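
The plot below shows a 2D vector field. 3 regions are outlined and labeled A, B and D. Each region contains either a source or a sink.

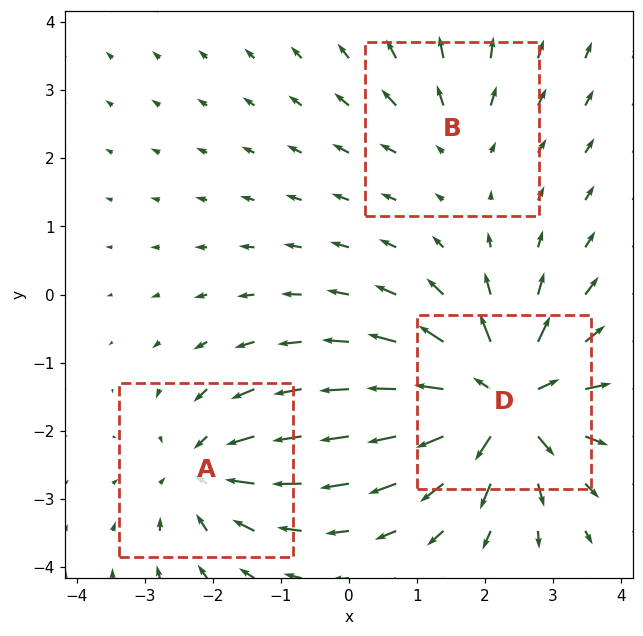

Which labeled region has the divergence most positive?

D

Divergence at each region's feature centre — A: about -4, B: about +2, D: about +6. Region D is most positive.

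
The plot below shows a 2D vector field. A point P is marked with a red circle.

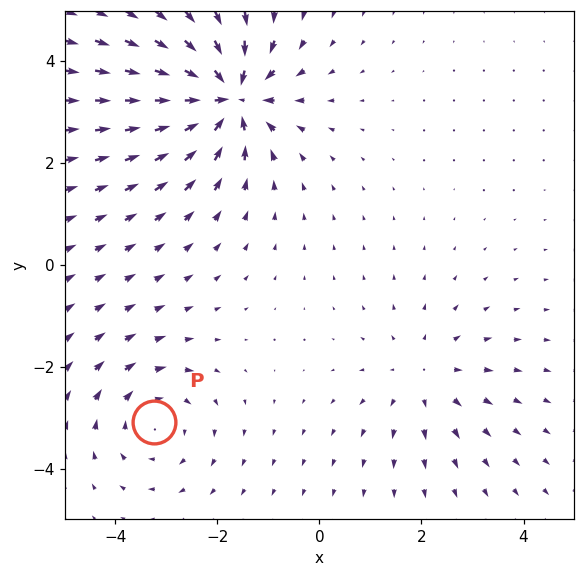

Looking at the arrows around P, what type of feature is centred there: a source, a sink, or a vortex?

At P (-3.2, -3.1) the arrows circulate clockwise. Divergence ≈0, curl about -3 — near-zero divergence with nonzero curl is a vortex.

vortex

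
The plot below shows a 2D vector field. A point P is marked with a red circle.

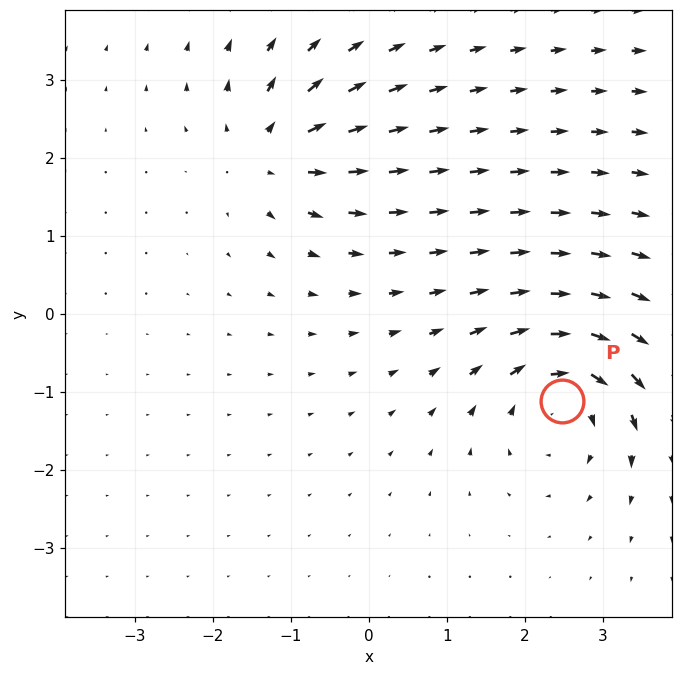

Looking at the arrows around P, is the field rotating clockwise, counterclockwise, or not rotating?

clockwise

Near P at (2.5, -1.1) the arrows circulate clockwise. The curl (z-component) there is about -5; negative curl means clockwise rotation.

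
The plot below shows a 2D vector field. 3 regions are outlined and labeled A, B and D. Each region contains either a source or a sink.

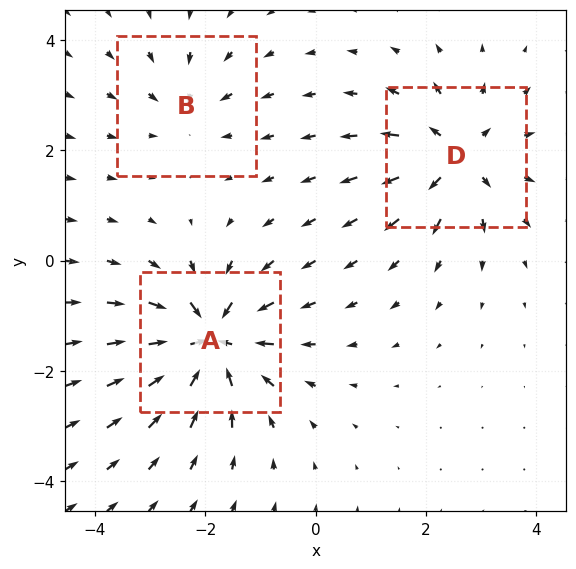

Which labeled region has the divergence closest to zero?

Divergence at each region's feature centre — A: about -6, B: about -3, D: about +4. Region B is closest to zero.

B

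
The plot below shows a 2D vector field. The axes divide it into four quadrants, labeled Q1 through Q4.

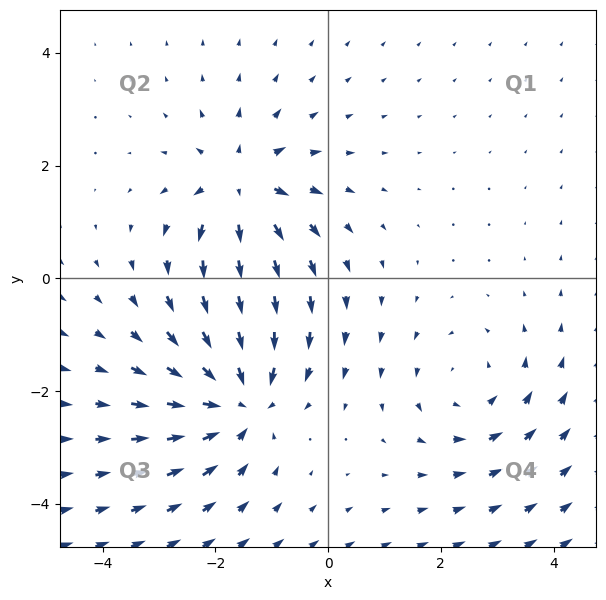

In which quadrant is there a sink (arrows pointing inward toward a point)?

Q3

The sink sits at approximately (-1.6, -2.2), which lies in quadrant Q3. The divergence there is about -5, negative as expected for a sink.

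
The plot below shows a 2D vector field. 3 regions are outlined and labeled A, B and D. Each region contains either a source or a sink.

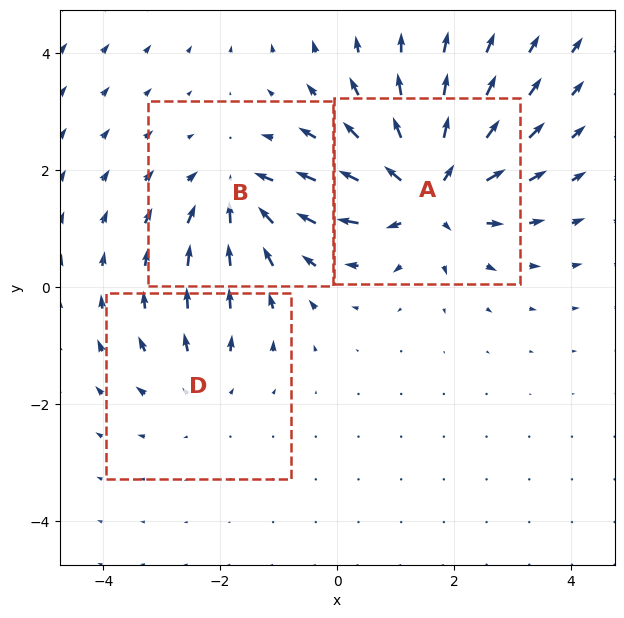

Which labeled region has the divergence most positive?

A

Divergence at each region's feature centre — A: about +5, B: about -3, D: about +2. Region A is most positive.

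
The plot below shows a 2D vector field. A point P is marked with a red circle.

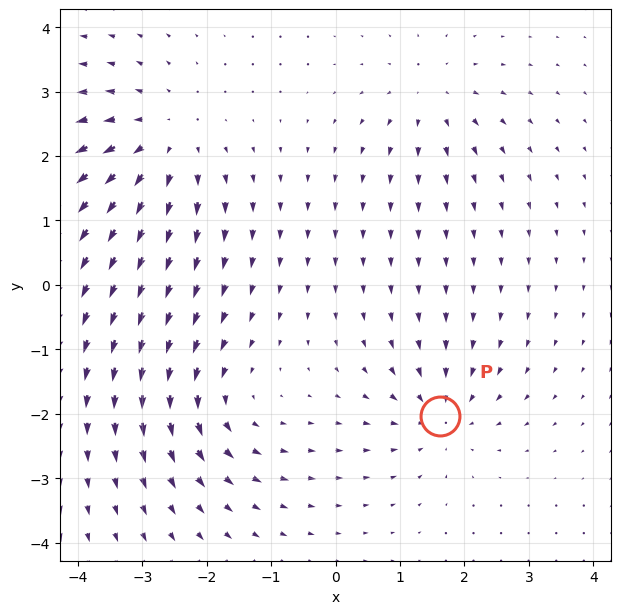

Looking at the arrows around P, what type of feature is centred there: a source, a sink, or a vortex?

sink

At P (1.6, -2.0) the arrows converge inward. Divergence about -4, curl ≈0 — negative divergence with near-zero curl is a sink.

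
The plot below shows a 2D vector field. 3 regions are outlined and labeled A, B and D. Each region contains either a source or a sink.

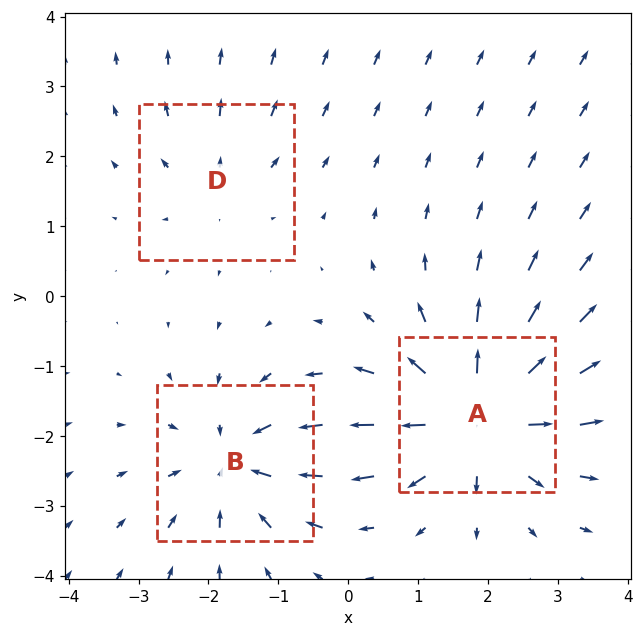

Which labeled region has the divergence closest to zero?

Divergence at each region's feature centre — A: about +6, B: about -4, D: about +2. Region D is closest to zero.

D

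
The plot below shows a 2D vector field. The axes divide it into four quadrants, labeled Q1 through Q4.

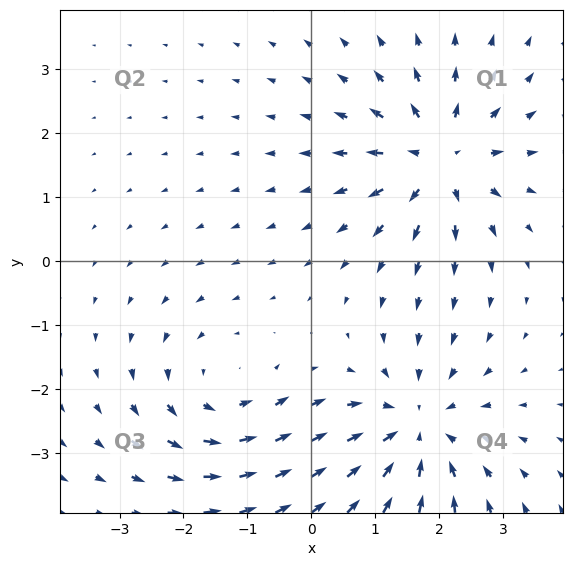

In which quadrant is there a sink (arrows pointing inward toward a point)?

Q4

The sink sits at approximately (1.6, -2.6), which lies in quadrant Q4. The divergence there is about -3, negative as expected for a sink.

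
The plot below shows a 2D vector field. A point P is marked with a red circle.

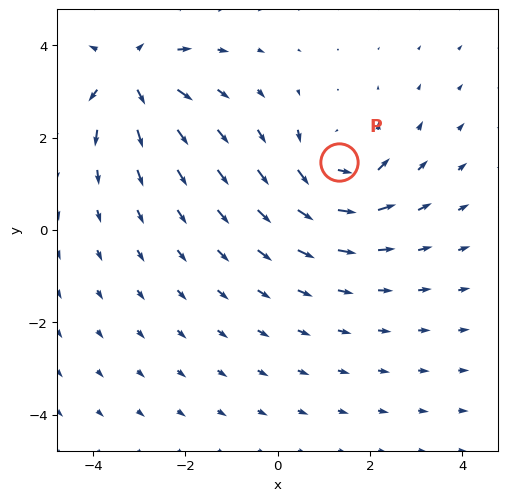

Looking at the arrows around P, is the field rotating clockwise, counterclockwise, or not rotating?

Near P at (1.3, 1.5) the arrows circulate counterclockwise. The curl (z-component) there is about +5; positive curl means counterclockwise rotation.

counterclockwise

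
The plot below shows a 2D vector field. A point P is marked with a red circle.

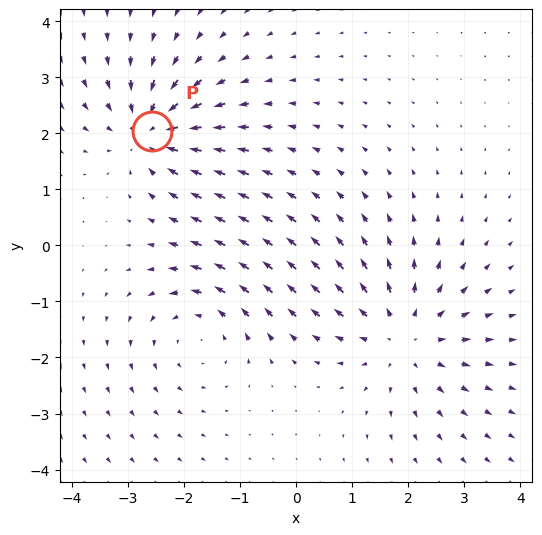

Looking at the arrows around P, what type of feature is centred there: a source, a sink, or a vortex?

At P (-2.6, 2.0) the arrows converge inward. Divergence about -6, curl ≈0 — negative divergence with near-zero curl is a sink.

sink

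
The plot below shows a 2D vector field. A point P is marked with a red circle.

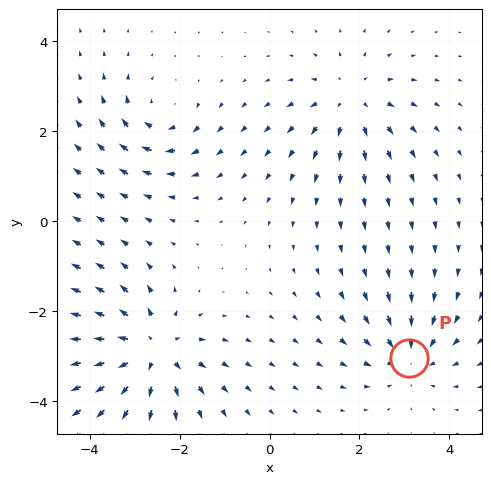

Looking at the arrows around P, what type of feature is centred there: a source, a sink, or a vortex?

sink

At P (3.1, -3.0) the arrows converge inward. Divergence about -4, curl ≈0 — negative divergence with near-zero curl is a sink.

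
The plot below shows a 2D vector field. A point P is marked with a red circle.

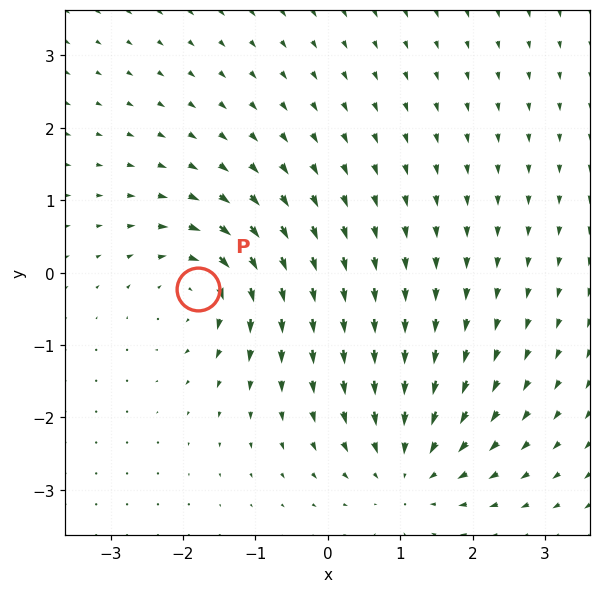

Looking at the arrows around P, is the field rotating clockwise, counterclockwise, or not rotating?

Near P at (-1.8, -0.2) the arrows circulate clockwise. The curl (z-component) there is about -5; negative curl means clockwise rotation.

clockwise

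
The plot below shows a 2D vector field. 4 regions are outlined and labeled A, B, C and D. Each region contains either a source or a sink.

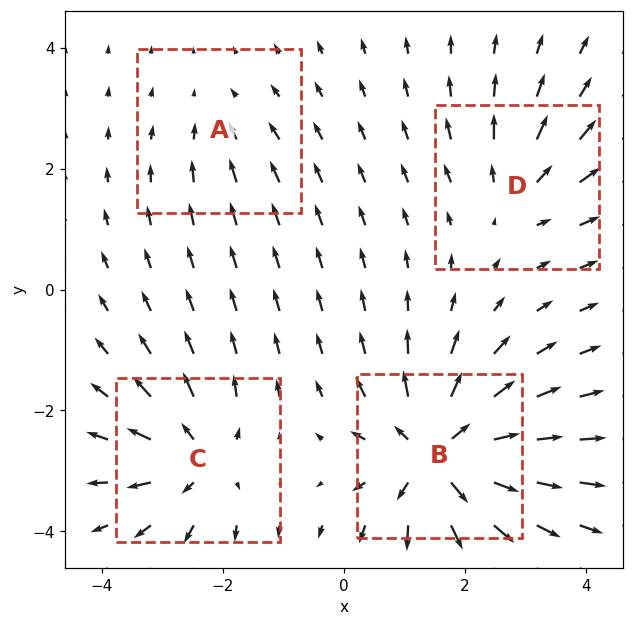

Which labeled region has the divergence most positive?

Divergence at each region's feature centre — A: about -2, B: about +9, C: about +6, D: about +4. Region B is most positive.

B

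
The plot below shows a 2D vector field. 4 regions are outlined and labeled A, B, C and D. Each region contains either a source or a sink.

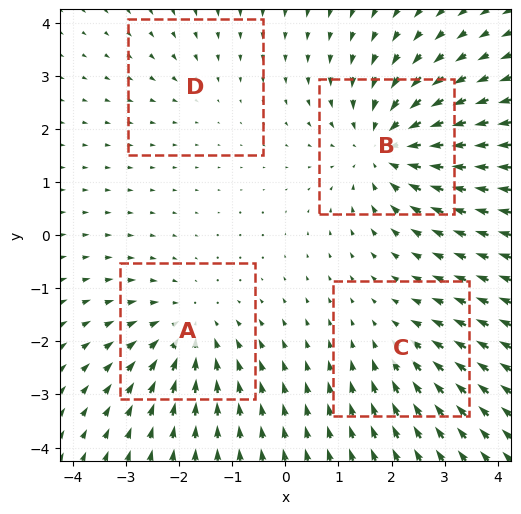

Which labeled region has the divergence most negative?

B

Divergence at each region's feature centre — A: about -4, B: about -5, C: about -3, D: about -2. Region B is most negative.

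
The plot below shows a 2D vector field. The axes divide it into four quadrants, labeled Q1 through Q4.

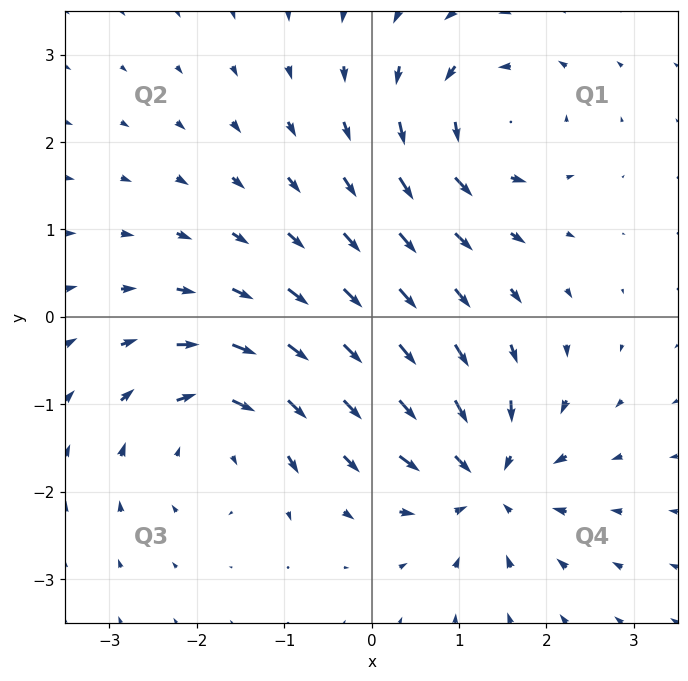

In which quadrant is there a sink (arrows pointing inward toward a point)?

The sink sits at approximately (1.3, -1.8), which lies in quadrant Q4. The divergence there is about -7, negative as expected for a sink.

Q4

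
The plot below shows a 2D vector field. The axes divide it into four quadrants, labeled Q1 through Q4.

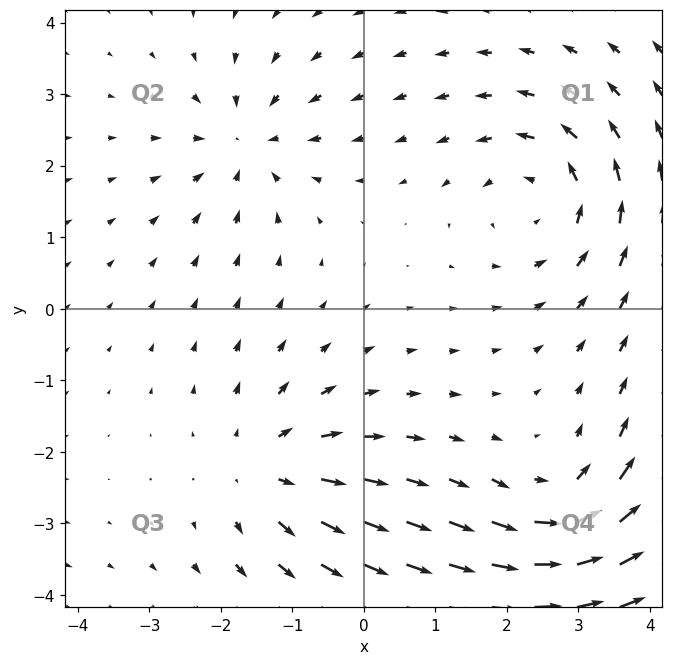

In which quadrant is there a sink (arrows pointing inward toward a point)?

The sink sits at approximately (-1.6, 2.3), which lies in quadrant Q2. The divergence there is about -4, negative as expected for a sink.

Q2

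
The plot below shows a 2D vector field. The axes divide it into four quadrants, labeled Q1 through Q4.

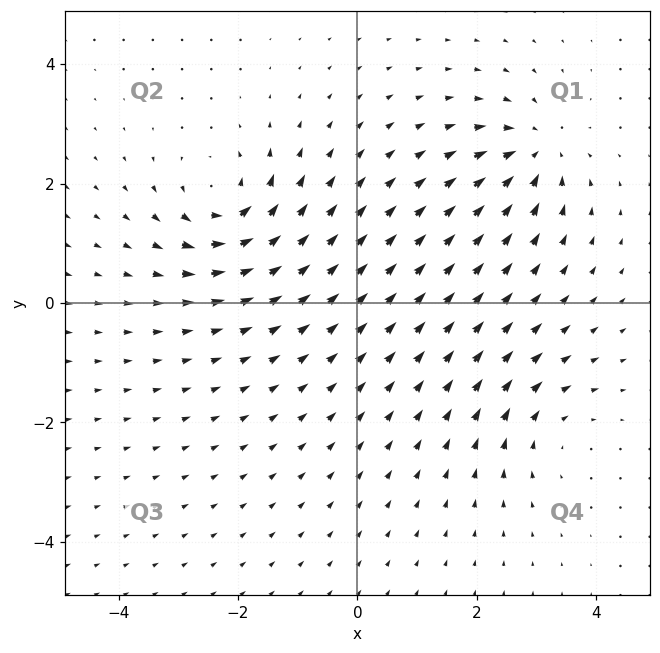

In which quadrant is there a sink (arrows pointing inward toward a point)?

The sink sits at approximately (3.0, 2.5), which lies in quadrant Q1. The divergence there is about -4, negative as expected for a sink.

Q1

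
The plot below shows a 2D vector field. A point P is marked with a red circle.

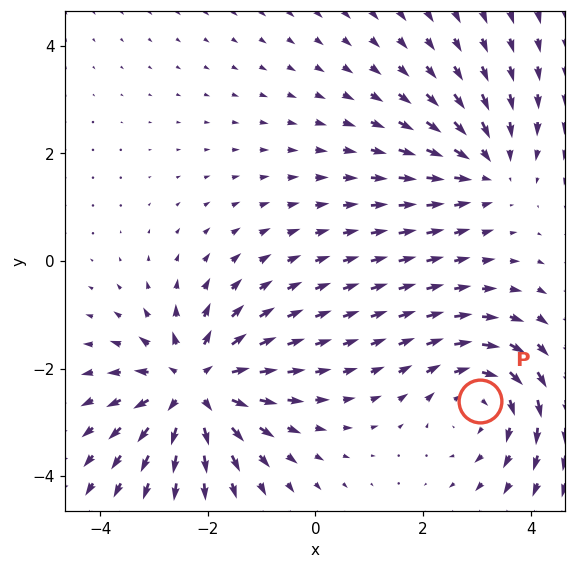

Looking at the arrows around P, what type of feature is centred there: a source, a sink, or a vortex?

vortex

At P (3.1, -2.6) the arrows circulate clockwise. Divergence ≈0, curl about -3 — near-zero divergence with nonzero curl is a vortex.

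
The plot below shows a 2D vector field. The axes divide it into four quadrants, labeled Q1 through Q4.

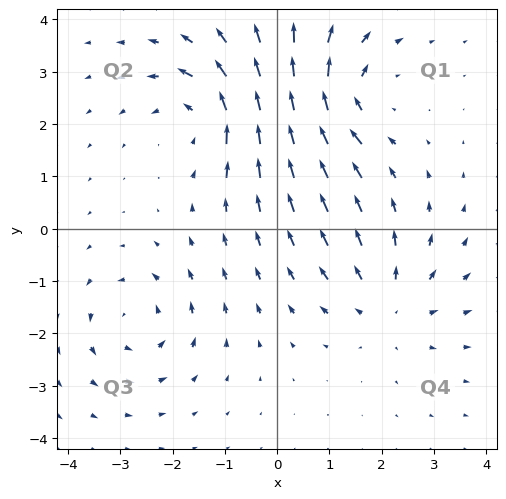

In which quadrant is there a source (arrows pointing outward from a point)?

Q4

The source sits at approximately (2.1, -1.5), which lies in quadrant Q4. The divergence there is about +4, positive as expected for a source.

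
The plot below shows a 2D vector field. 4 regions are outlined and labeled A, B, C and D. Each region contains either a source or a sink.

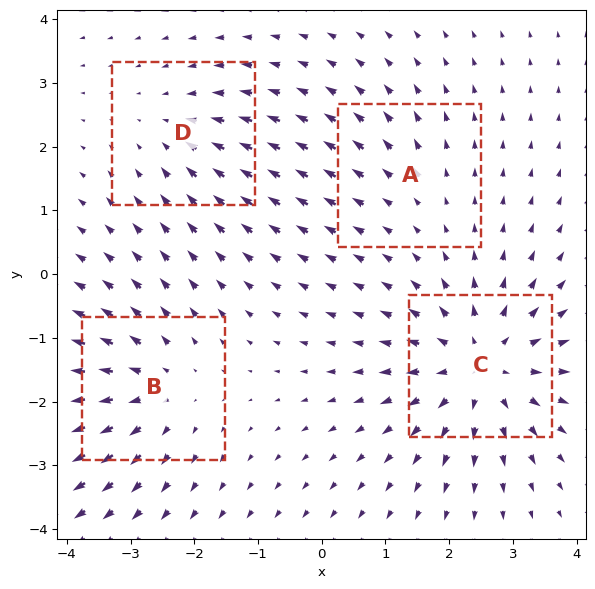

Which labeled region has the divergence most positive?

C

Divergence at each region's feature centre — A: about +2, B: about +4, C: about +7, D: about -3. Region C is most positive.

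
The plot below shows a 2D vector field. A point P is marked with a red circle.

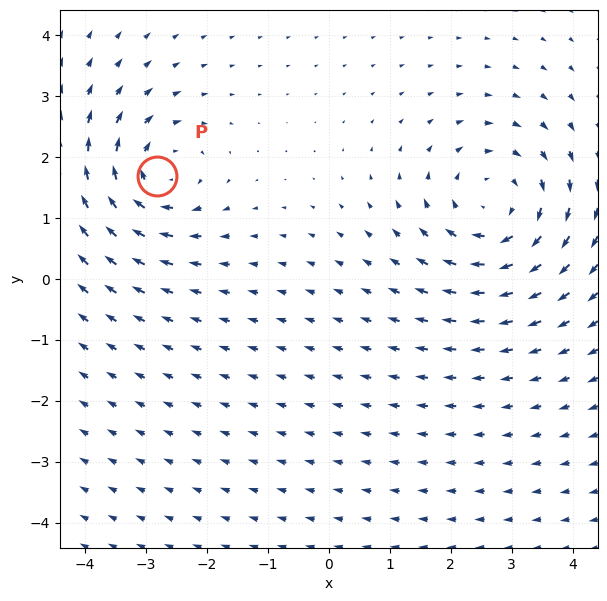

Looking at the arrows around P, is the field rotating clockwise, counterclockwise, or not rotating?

clockwise

Near P at (-2.8, 1.7) the arrows circulate clockwise. The curl (z-component) there is about -3; negative curl means clockwise rotation.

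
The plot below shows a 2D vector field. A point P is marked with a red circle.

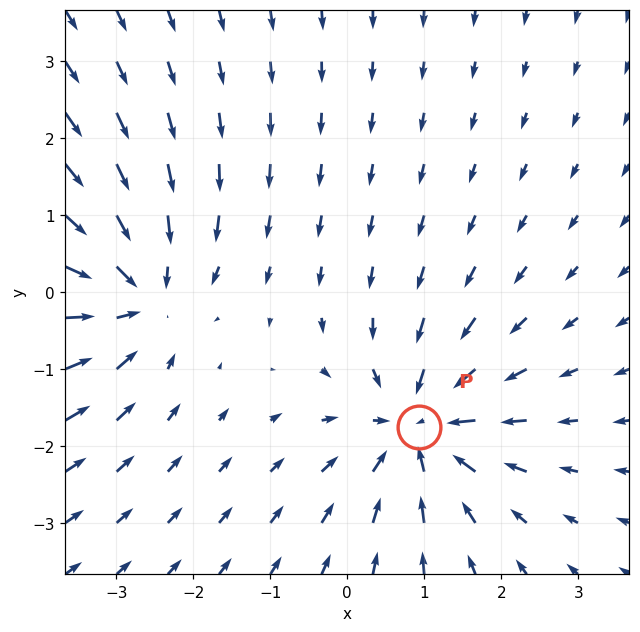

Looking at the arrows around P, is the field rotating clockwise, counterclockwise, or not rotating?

Near P at (0.9, -1.7) the arrows show no circulation. The curl there is ≈0.

not rotating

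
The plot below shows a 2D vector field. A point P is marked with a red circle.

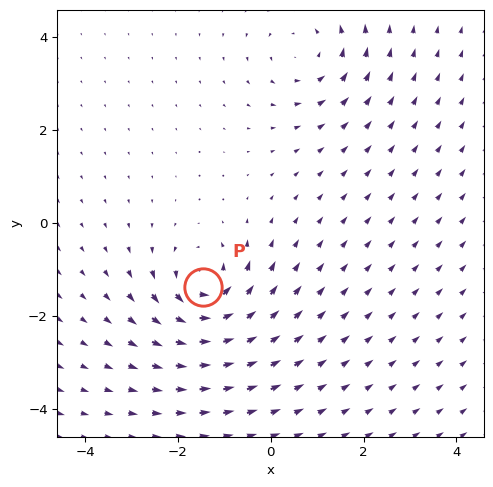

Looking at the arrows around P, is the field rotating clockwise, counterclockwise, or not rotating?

Near P at (-1.5, -1.4) the arrows circulate counterclockwise. The curl (z-component) there is about +7; positive curl means counterclockwise rotation.

counterclockwise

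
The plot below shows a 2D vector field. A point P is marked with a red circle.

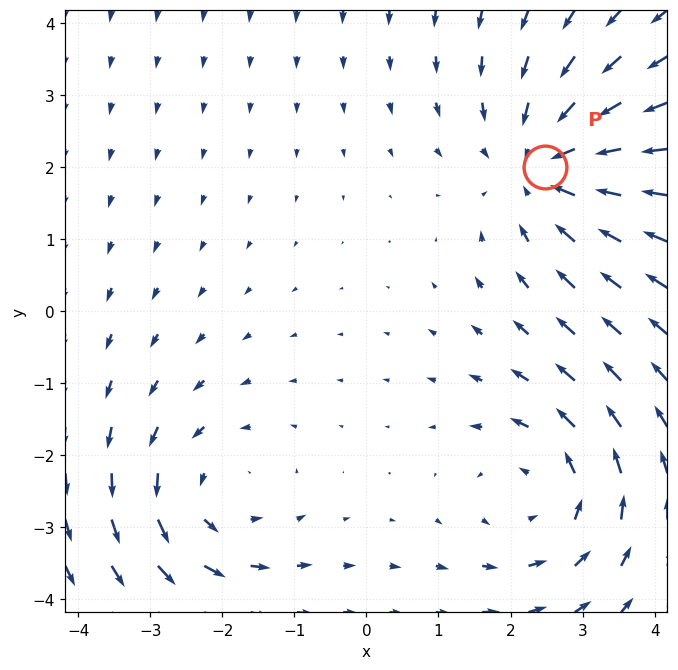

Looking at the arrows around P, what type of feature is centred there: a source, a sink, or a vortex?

sink

At P (2.5, 2.0) the arrows converge inward. Divergence about -3, curl ≈0 — negative divergence with near-zero curl is a sink.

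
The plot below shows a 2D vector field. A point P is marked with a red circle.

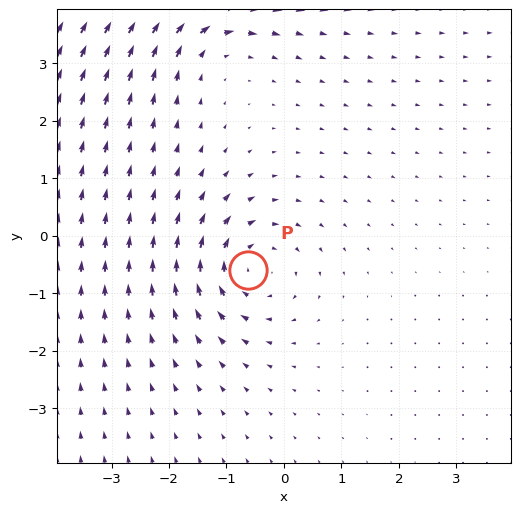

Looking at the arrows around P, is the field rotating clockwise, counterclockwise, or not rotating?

clockwise

Near P at (-0.6, -0.6) the arrows circulate clockwise. The curl (z-component) there is about -4; negative curl means clockwise rotation.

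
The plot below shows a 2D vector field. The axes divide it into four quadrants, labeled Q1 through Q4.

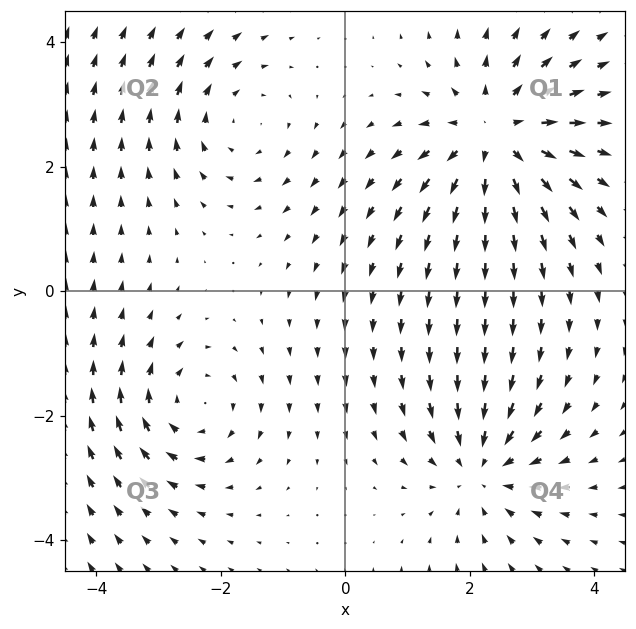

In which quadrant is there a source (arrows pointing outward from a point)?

The source sits at approximately (2.4, 2.5), which lies in quadrant Q1. The divergence there is about +5, positive as expected for a source.

Q1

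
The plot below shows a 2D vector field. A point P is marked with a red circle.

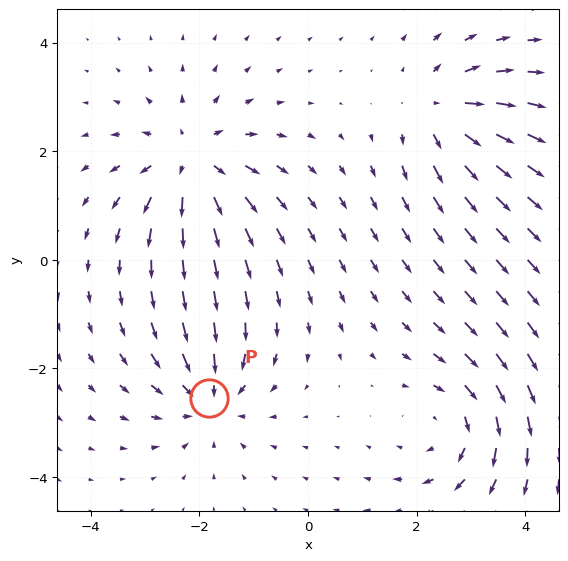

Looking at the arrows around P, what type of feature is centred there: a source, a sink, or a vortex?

sink

At P (-1.8, -2.5) the arrows converge inward. Divergence about -4, curl ≈0 — negative divergence with near-zero curl is a sink.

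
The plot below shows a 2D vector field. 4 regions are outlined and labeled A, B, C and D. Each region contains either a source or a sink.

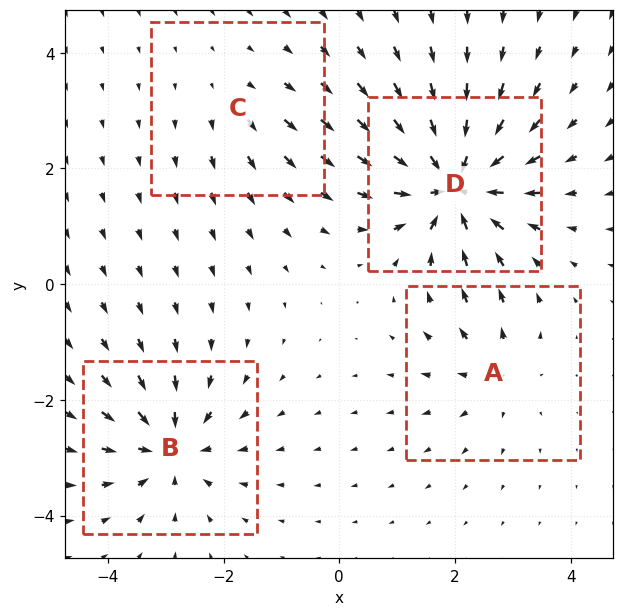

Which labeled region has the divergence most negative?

Divergence at each region's feature centre — A: about +4, B: about -6, C: about +2, D: about -9. Region D is most negative.

D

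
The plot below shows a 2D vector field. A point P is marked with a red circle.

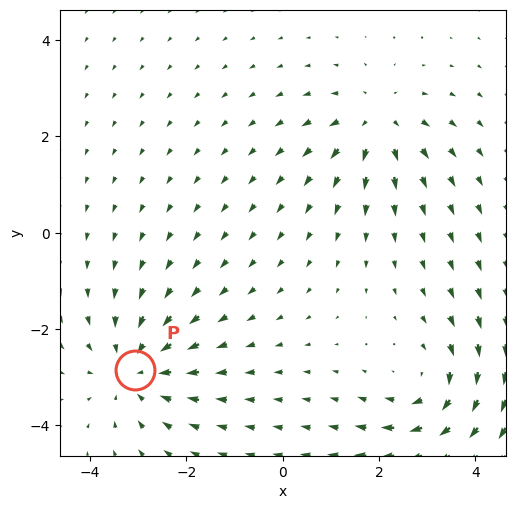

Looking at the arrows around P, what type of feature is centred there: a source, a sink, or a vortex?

sink

At P (-3.1, -2.8) the arrows converge inward. Divergence about -3, curl ≈0 — negative divergence with near-zero curl is a sink.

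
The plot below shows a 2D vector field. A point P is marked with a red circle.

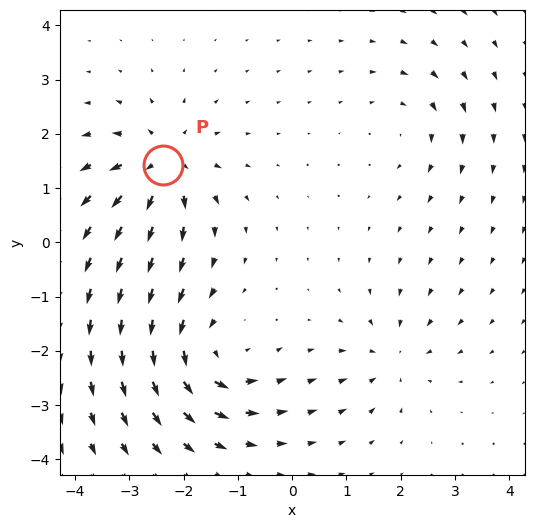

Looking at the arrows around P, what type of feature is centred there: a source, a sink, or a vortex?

At P (-2.4, 1.4) the arrows spread outward. Divergence about +5, curl ≈0 — positive divergence with near-zero curl is a source.

source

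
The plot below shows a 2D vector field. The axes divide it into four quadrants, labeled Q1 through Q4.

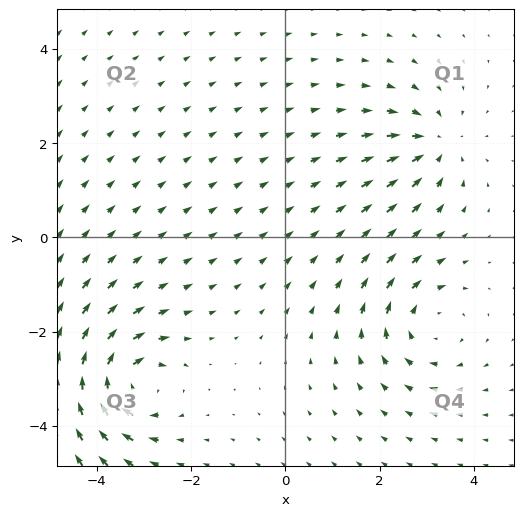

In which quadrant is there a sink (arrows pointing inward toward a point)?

The sink sits at approximately (3.2, 2.0), which lies in quadrant Q1. The divergence there is about -4, negative as expected for a sink.

Q1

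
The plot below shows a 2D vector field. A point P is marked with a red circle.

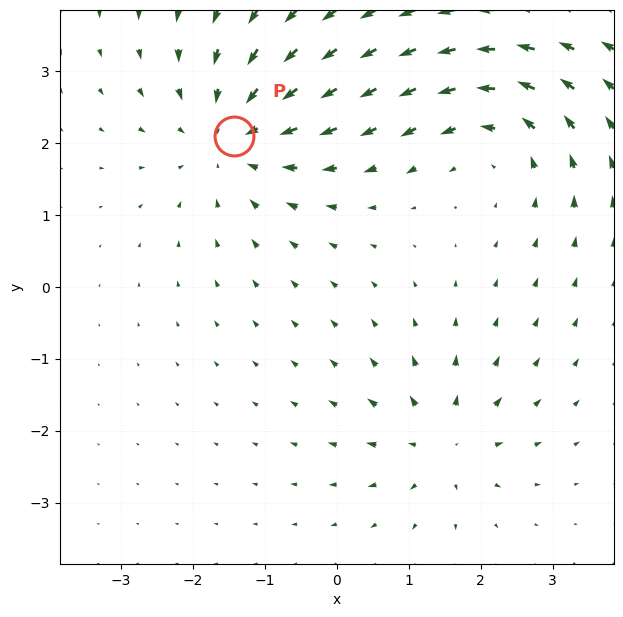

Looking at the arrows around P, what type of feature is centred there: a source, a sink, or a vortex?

sink

At P (-1.4, 2.1) the arrows converge inward. Divergence about -4, curl ≈0 — negative divergence with near-zero curl is a sink.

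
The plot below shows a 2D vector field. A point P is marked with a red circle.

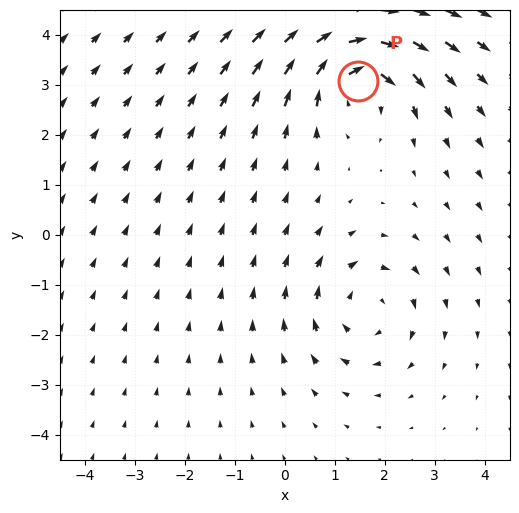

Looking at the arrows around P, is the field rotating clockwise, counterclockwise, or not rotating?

clockwise

Near P at (1.5, 3.1) the arrows circulate clockwise. The curl (z-component) there is about -5; negative curl means clockwise rotation.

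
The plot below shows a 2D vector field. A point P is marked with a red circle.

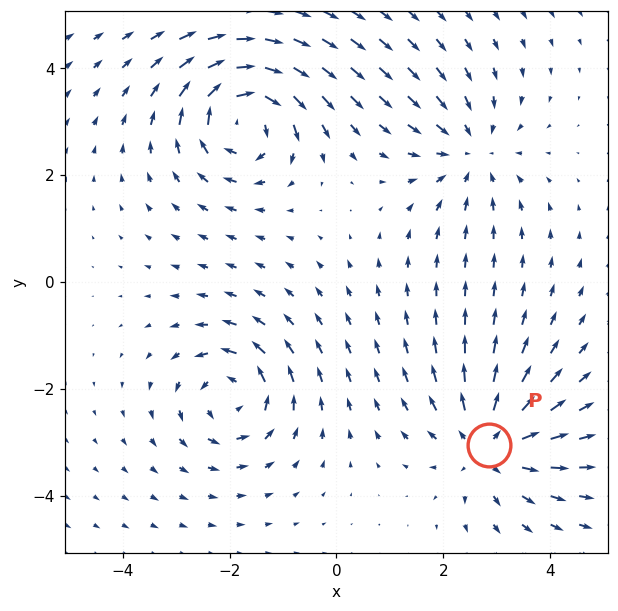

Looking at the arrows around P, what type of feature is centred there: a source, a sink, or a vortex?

At P (2.9, -3.1) the arrows spread outward. Divergence about +5, curl ≈0 — positive divergence with near-zero curl is a source.

source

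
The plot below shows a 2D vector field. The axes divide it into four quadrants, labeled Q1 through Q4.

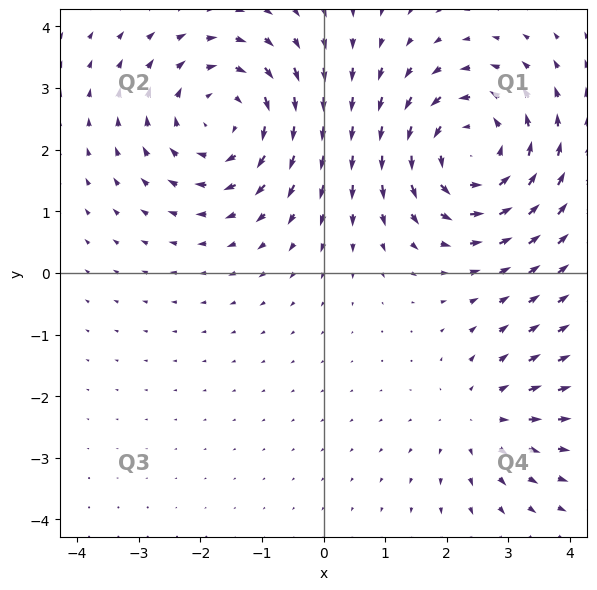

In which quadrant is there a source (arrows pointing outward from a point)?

Q4

The source sits at approximately (2.5, -2.3), which lies in quadrant Q4. The divergence there is about +2, positive as expected for a source.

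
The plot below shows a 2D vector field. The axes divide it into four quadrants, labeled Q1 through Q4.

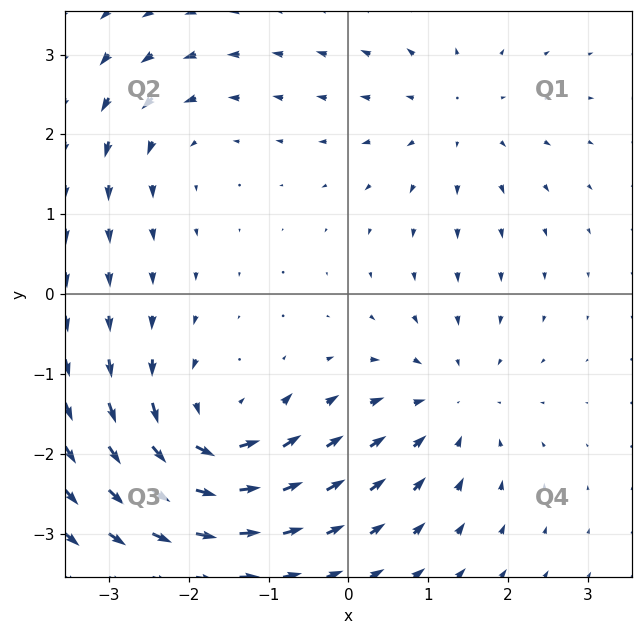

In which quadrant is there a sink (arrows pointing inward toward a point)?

The sink sits at approximately (1.3, -1.4), which lies in quadrant Q4. The divergence there is about -4, negative as expected for a sink.

Q4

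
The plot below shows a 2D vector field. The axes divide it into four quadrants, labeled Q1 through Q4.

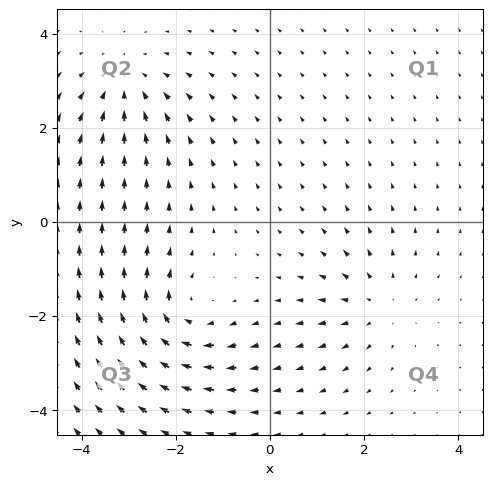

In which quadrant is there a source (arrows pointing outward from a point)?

Q4

The source sits at approximately (2.3, -1.8), which lies in quadrant Q4. The divergence there is about +3, positive as expected for a source.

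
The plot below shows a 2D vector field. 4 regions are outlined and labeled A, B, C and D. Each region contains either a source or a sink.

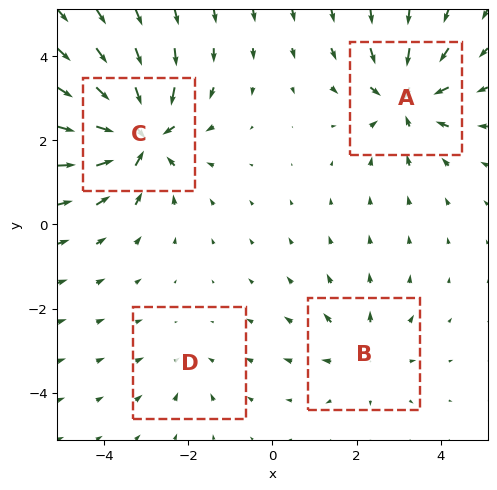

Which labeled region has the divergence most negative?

Divergence at each region's feature centre — A: about -5, B: about +3, C: about -7, D: about -2. Region C is most negative.

C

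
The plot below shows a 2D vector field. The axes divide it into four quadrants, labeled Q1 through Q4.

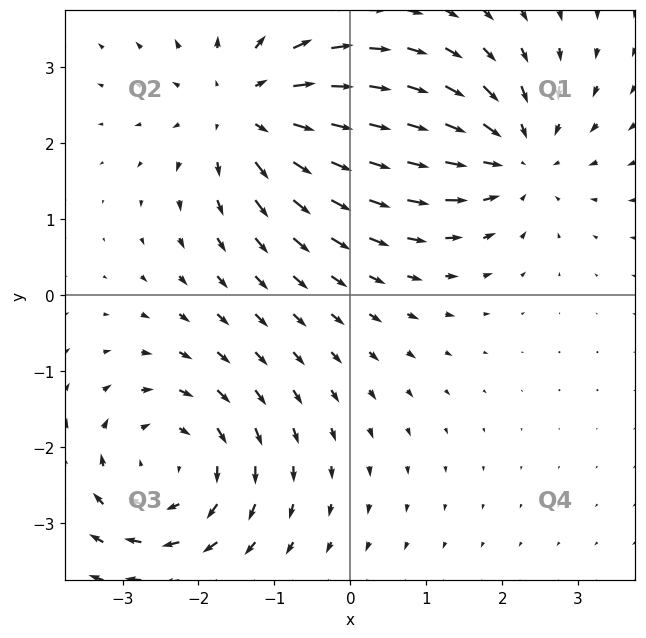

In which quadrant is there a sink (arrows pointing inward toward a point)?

The sink sits at approximately (2.1, 1.8), which lies in quadrant Q1. The divergence there is about -3, negative as expected for a sink.

Q1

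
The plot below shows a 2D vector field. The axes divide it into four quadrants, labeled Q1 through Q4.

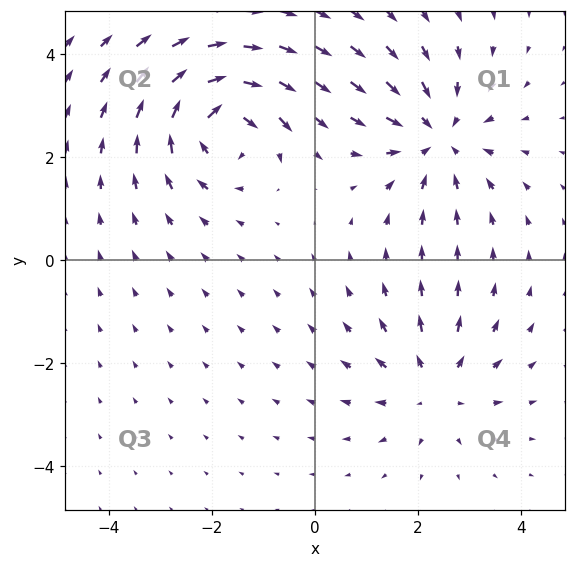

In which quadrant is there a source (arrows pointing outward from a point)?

The source sits at approximately (2.3, -2.5), which lies in quadrant Q4. The divergence there is about +3, positive as expected for a source.

Q4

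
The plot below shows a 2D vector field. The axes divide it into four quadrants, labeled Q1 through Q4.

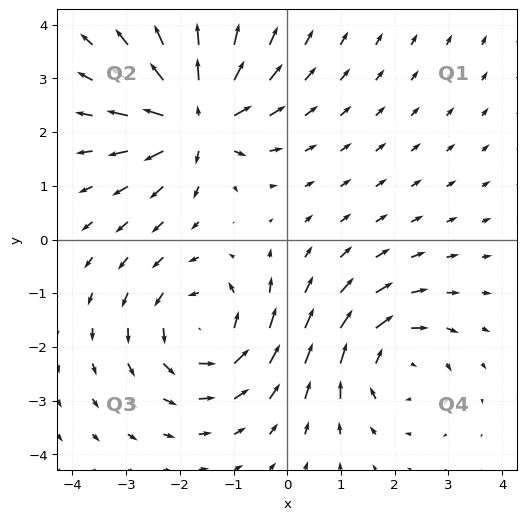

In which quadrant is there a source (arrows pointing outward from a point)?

The source sits at approximately (-1.7, 2.2), which lies in quadrant Q2. The divergence there is about +7, positive as expected for a source.

Q2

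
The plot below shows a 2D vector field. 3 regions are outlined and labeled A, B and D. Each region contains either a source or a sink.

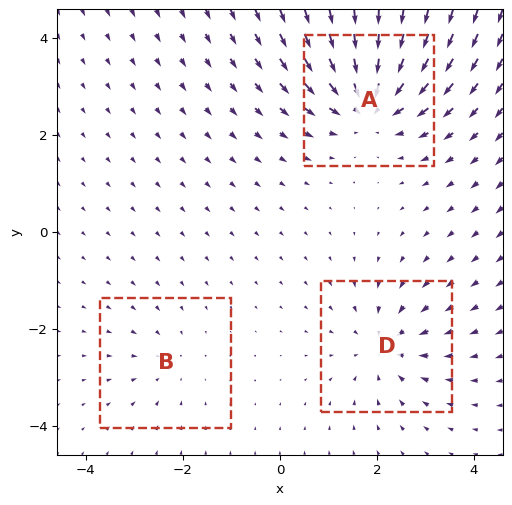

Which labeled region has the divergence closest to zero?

Divergence at each region's feature centre — A: about -6, B: about -2, D: about -4. Region B is closest to zero.

B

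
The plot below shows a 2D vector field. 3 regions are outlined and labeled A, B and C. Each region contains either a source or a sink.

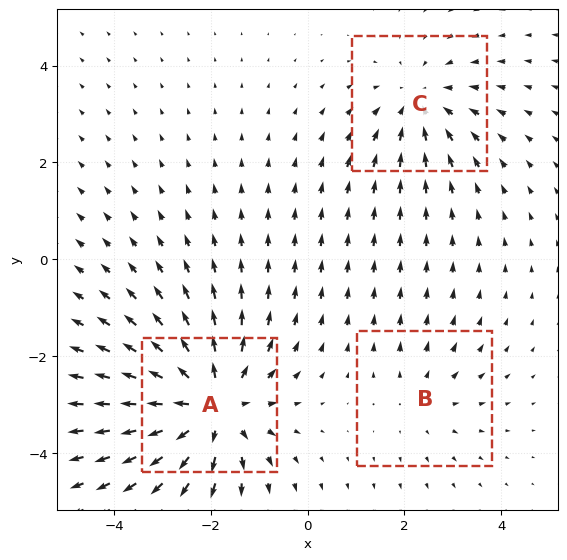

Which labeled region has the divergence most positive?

A

Divergence at each region's feature centre — A: about +4, B: about +2, C: about -3. Region A is most positive.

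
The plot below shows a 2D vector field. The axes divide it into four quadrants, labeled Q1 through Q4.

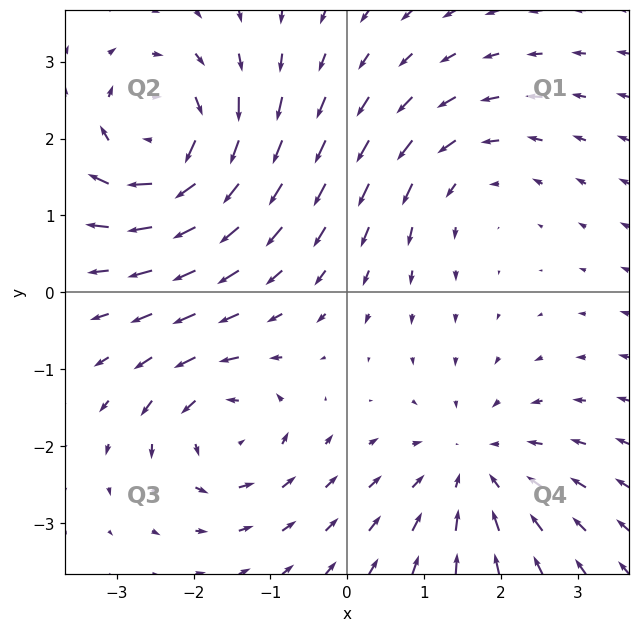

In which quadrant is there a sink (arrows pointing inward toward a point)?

Q4

The sink sits at approximately (1.6, -2.3), which lies in quadrant Q4. The divergence there is about -3, negative as expected for a sink.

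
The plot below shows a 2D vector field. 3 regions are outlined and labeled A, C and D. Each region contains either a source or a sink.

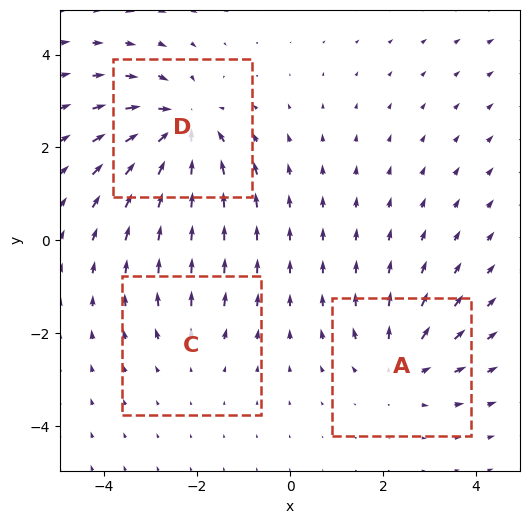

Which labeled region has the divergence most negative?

Divergence at each region's feature centre — A: about +3, C: about +2, D: about -5. Region D is most negative.

D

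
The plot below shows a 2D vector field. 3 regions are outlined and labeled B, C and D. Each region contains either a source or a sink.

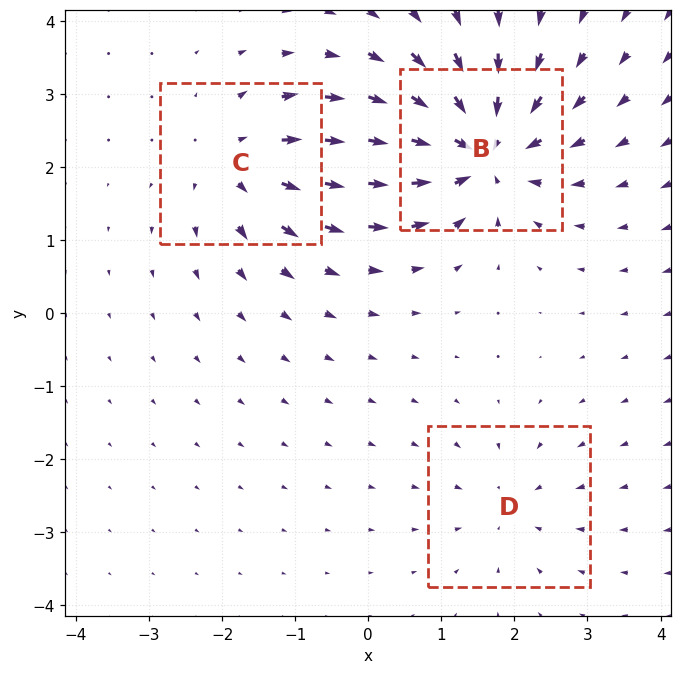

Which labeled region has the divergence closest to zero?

Divergence at each region's feature centre — B: about -6, C: about +4, D: about -2. Region D is closest to zero.

D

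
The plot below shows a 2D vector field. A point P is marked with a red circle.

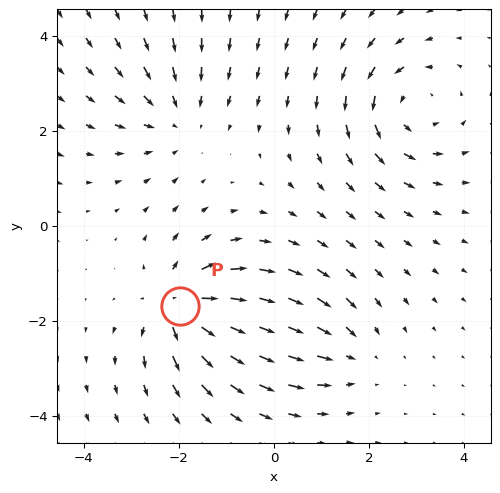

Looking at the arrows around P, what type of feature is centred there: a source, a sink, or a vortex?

source

At P (-2.0, -1.7) the arrows spread outward. Divergence about +6, curl ≈0 — positive divergence with near-zero curl is a source.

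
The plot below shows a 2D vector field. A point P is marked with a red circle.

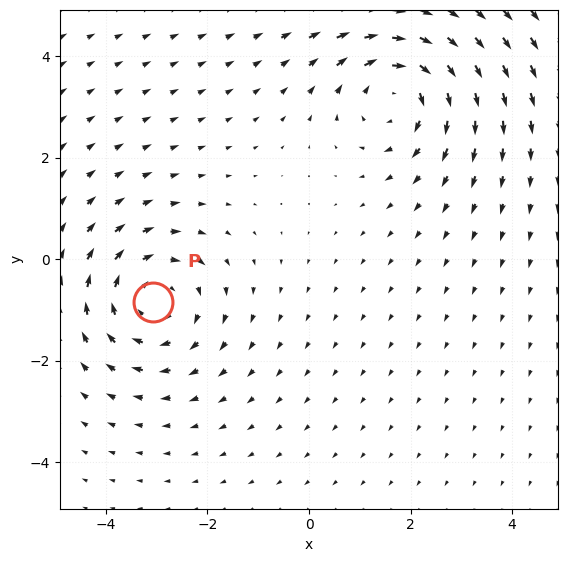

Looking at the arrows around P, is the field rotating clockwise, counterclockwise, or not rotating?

clockwise

Near P at (-3.1, -0.8) the arrows circulate clockwise. The curl (z-component) there is about -4; negative curl means clockwise rotation.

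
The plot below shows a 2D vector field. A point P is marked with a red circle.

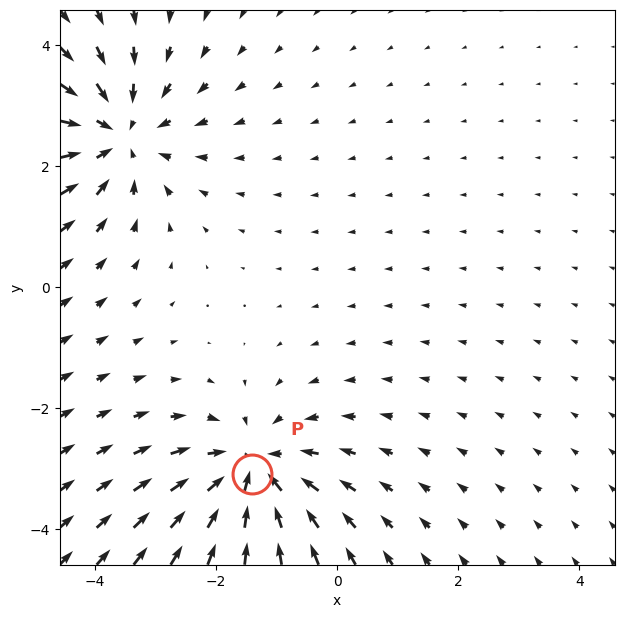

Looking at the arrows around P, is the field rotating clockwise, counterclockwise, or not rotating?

not rotating

Near P at (-1.4, -3.1) the arrows show no circulation. The curl there is ≈0.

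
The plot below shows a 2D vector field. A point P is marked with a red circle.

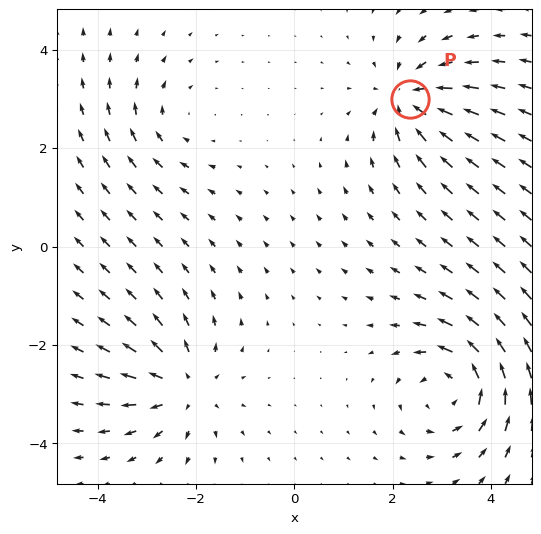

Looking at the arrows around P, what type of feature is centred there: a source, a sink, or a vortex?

sink

At P (2.3, 3.0) the arrows converge inward. Divergence about -5, curl ≈0 — negative divergence with near-zero curl is a sink.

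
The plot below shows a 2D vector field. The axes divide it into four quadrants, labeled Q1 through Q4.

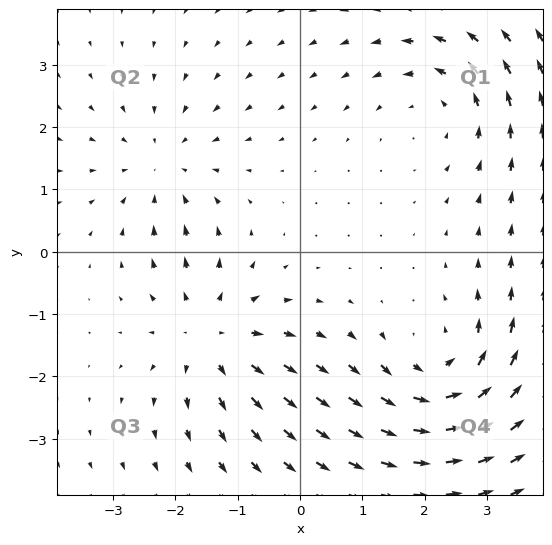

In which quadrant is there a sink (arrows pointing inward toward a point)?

Q2

The sink sits at approximately (-2.2, 1.4), which lies in quadrant Q2. The divergence there is about -3, negative as expected for a sink.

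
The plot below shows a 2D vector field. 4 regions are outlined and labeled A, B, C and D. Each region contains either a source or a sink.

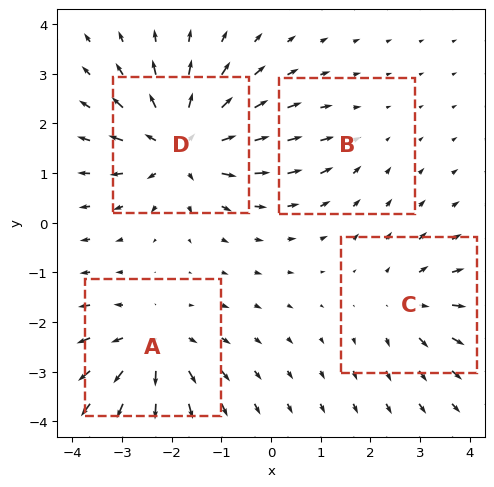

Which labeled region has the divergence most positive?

D

Divergence at each region's feature centre — A: about +5, B: about -2, C: about +4, D: about +7. Region D is most positive.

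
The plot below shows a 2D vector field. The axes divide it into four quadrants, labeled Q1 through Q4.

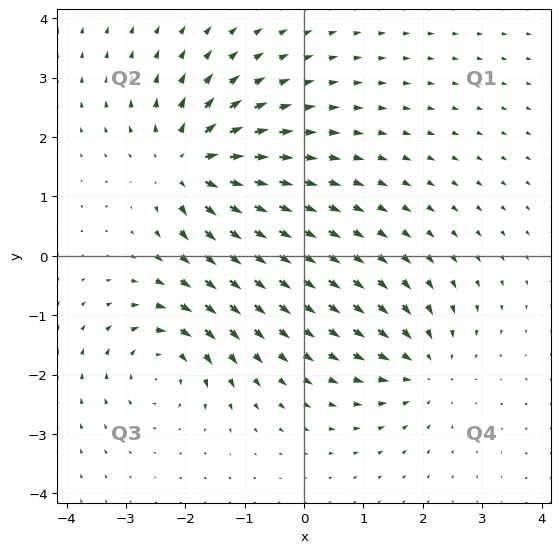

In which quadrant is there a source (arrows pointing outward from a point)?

Q2

The source sits at approximately (-1.9, 1.5), which lies in quadrant Q2. The divergence there is about +5, positive as expected for a source.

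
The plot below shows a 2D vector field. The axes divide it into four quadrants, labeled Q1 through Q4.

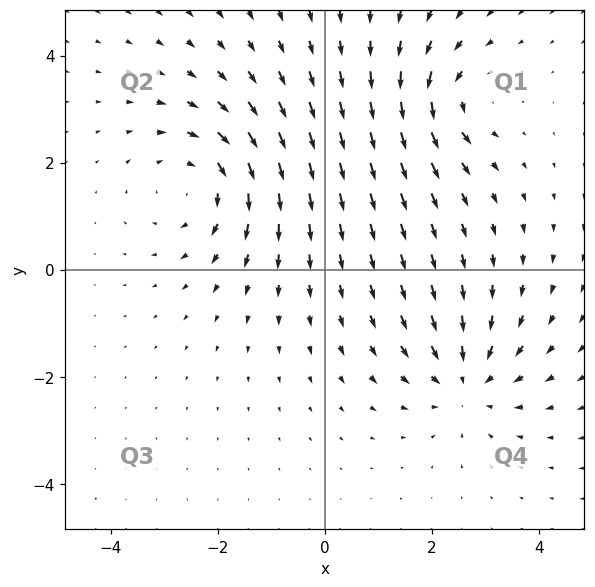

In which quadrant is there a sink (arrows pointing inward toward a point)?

The sink sits at approximately (2.7, -2.1), which lies in quadrant Q4. The divergence there is about -3, negative as expected for a sink.

Q4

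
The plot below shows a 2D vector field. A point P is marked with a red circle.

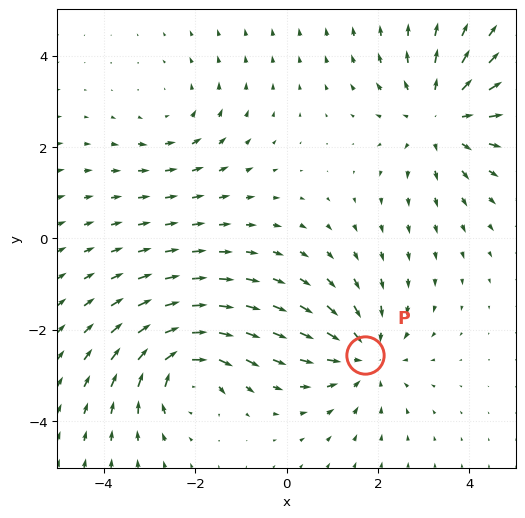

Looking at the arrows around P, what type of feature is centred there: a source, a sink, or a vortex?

At P (1.7, -2.6) the arrows converge inward. Divergence about -4, curl ≈0 — negative divergence with near-zero curl is a sink.

sink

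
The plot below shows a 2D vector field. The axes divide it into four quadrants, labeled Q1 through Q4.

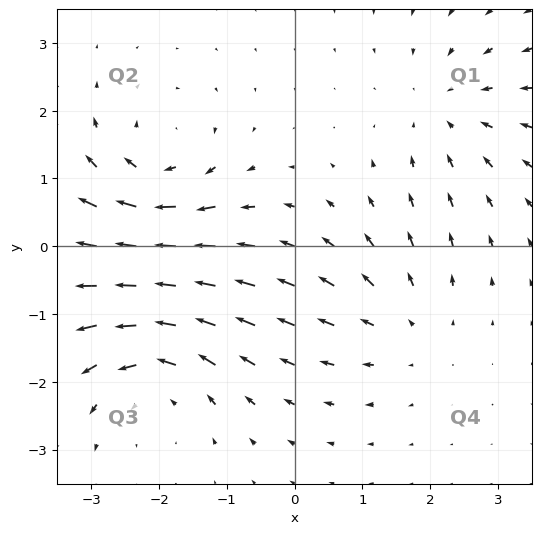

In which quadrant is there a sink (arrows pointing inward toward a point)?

The sink sits at approximately (2.3, 2.0), which lies in quadrant Q1. The divergence there is about -3, negative as expected for a sink.

Q1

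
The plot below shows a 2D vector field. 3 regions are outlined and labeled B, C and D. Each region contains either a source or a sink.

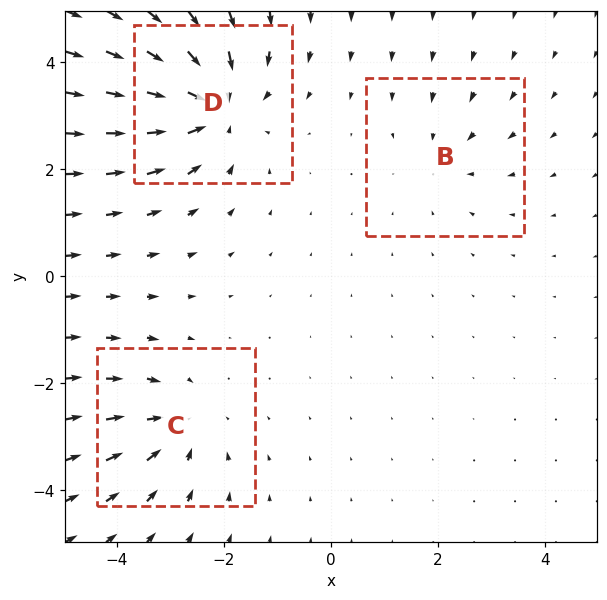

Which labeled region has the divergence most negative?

D

Divergence at each region's feature centre — B: about -2, C: about -3, D: about -5. Region D is most negative.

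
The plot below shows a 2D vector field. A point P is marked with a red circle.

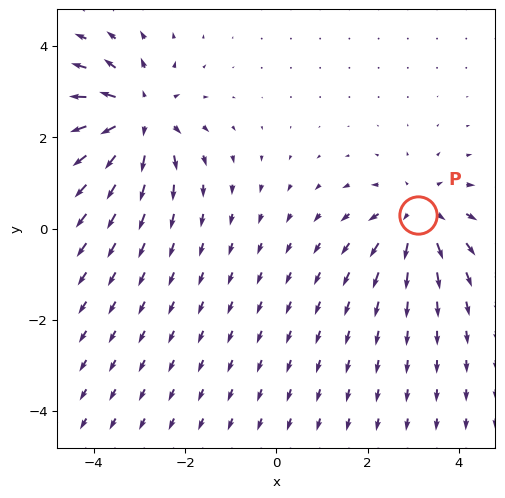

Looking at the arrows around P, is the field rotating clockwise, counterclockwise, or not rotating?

Near P at (3.1, 0.3) the arrows show no circulation. The curl there is ≈0.

not rotating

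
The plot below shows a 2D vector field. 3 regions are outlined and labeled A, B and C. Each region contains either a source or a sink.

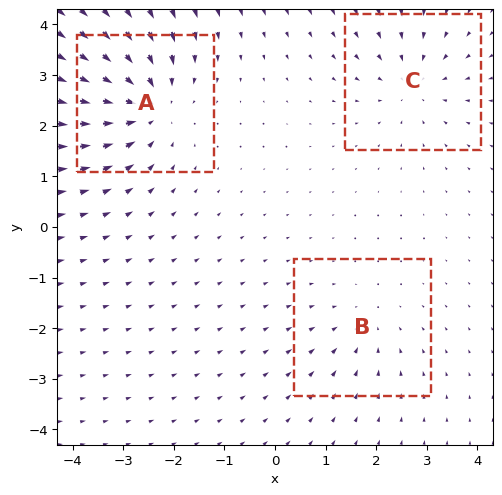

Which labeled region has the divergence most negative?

A

Divergence at each region's feature centre — A: about -5, B: about -2, C: about -3. Region A is most negative.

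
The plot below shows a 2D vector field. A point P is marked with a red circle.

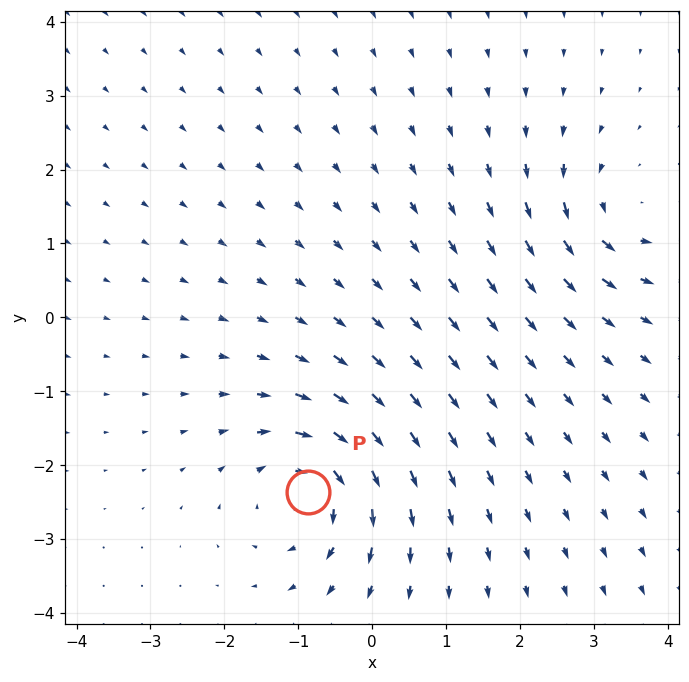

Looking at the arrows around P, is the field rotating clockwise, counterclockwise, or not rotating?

clockwise

Near P at (-0.9, -2.4) the arrows circulate clockwise. The curl (z-component) there is about -6; negative curl means clockwise rotation.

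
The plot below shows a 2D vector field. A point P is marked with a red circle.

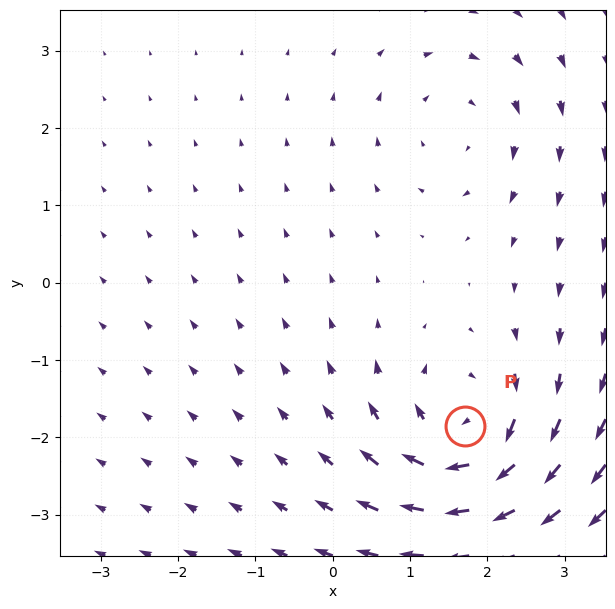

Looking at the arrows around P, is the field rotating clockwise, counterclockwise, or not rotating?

clockwise

Near P at (1.7, -1.9) the arrows circulate clockwise. The curl (z-component) there is about -7; negative curl means clockwise rotation.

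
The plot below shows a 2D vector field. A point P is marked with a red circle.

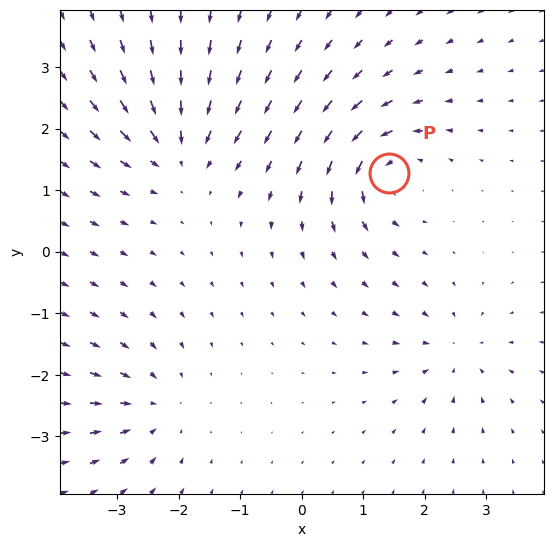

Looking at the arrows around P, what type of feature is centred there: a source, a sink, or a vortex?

At P (1.4, 1.3) the arrows circulate counterclockwise. Divergence ≈0, curl about +7 — near-zero divergence with nonzero curl is a vortex.

vortex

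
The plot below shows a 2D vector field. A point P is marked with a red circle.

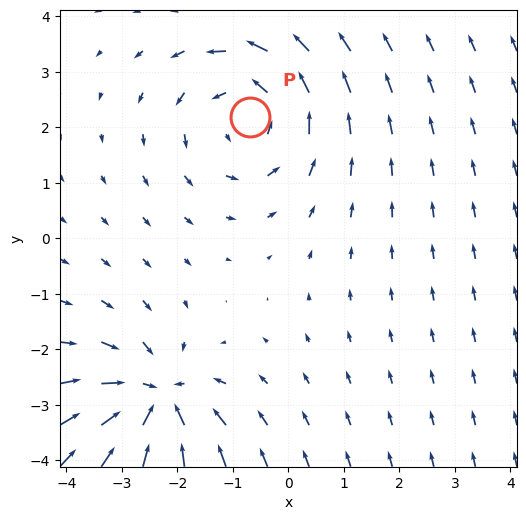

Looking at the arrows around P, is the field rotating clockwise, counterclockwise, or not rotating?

Near P at (-0.7, 2.2) the arrows circulate counterclockwise. The curl (z-component) there is about +3; positive curl means counterclockwise rotation.

counterclockwise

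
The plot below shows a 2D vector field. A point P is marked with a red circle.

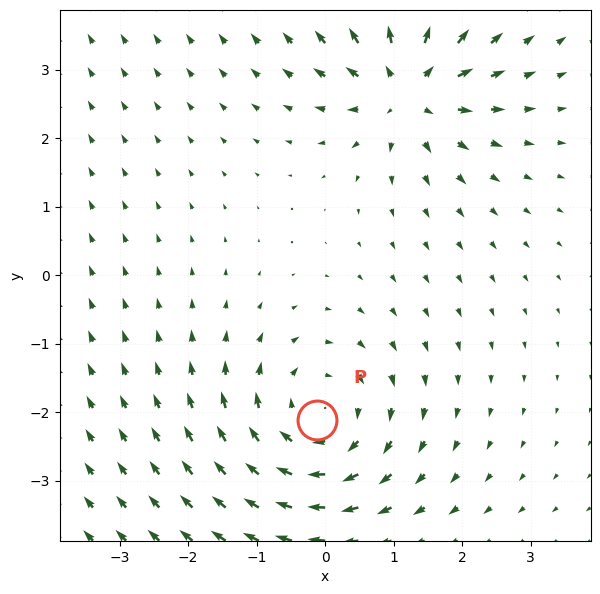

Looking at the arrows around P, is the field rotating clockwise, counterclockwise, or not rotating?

Near P at (-0.1, -2.1) the arrows circulate clockwise. The curl (z-component) there is about -4; negative curl means clockwise rotation.

clockwise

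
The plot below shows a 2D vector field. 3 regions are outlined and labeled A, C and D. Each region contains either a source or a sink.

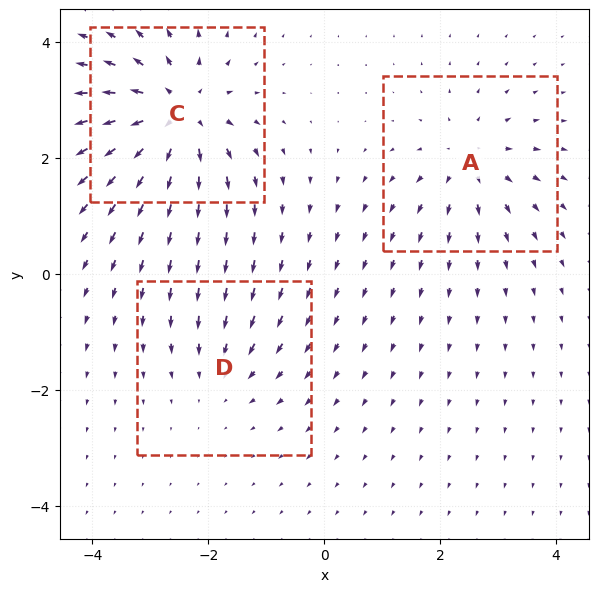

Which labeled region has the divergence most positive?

Divergence at each region's feature centre — A: about +3, C: about +5, D: about -2. Region C is most positive.

C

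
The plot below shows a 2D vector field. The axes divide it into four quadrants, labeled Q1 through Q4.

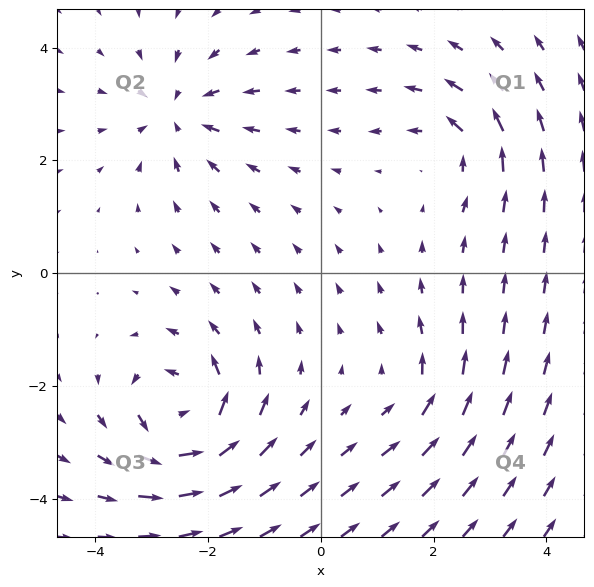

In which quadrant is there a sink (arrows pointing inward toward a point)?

Q2

The sink sits at approximately (-2.5, 2.8), which lies in quadrant Q2. The divergence there is about -4, negative as expected for a sink.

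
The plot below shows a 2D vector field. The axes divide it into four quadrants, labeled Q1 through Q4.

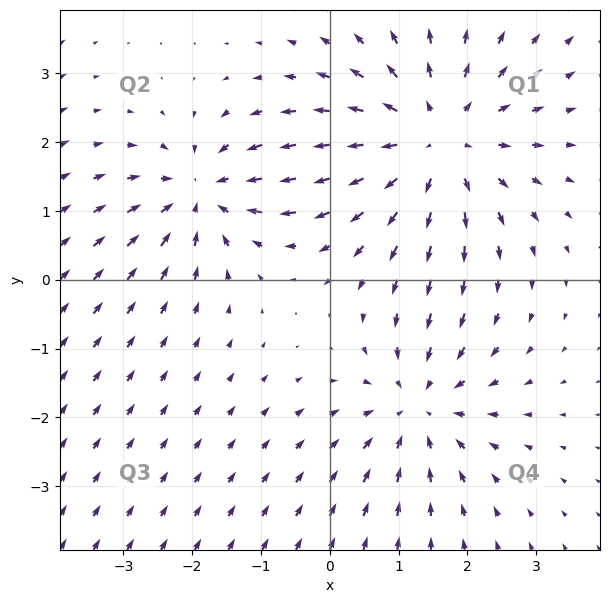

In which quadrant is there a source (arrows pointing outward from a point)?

The source sits at approximately (1.5, 2.0), which lies in quadrant Q1. The divergence there is about +4, positive as expected for a source.

Q1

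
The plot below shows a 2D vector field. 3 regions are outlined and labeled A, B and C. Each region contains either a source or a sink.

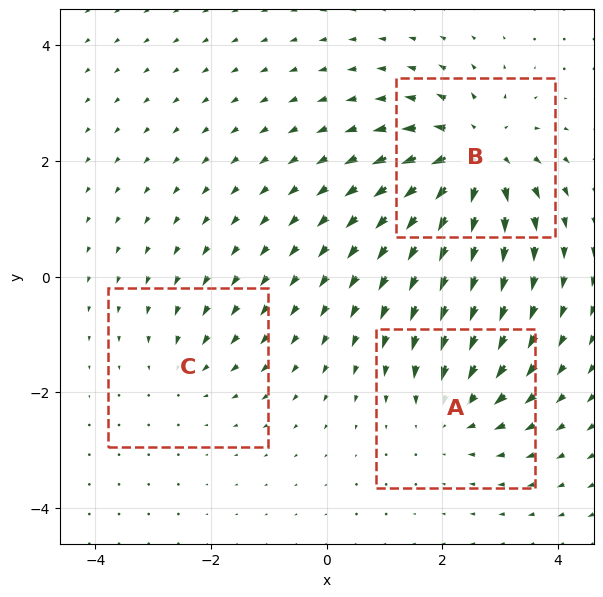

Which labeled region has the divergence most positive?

Divergence at each region's feature centre — A: about -3, B: about +5, C: about -2. Region B is most positive.

B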